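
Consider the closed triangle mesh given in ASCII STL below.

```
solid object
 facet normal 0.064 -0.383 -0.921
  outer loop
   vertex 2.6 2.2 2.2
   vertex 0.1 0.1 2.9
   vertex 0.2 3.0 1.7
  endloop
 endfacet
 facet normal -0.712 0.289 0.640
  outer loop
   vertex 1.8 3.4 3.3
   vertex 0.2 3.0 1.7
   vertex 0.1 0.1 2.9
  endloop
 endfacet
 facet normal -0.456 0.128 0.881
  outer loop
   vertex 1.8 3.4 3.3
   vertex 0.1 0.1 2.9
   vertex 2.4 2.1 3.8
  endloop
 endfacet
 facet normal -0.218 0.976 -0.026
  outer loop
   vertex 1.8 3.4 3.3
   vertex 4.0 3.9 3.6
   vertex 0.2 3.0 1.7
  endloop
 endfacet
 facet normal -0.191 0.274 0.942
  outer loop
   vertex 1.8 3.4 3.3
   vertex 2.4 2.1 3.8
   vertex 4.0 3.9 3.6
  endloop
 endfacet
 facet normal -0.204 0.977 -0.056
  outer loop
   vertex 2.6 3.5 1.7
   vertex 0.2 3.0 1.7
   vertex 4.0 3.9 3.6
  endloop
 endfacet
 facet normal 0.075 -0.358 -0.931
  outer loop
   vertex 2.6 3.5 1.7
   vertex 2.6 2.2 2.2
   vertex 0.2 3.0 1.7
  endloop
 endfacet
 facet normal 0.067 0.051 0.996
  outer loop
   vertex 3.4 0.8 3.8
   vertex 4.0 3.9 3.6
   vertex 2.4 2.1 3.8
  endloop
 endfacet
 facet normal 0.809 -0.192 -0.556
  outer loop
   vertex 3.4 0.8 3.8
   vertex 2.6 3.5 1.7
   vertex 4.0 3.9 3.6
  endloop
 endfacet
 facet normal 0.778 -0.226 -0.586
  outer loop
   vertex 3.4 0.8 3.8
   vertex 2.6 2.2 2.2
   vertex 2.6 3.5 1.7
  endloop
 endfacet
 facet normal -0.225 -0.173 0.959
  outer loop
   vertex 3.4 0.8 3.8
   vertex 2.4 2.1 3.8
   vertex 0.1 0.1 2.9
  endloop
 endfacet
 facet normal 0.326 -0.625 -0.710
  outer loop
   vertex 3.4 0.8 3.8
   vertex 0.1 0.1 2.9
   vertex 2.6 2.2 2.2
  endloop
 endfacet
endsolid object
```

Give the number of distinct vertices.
8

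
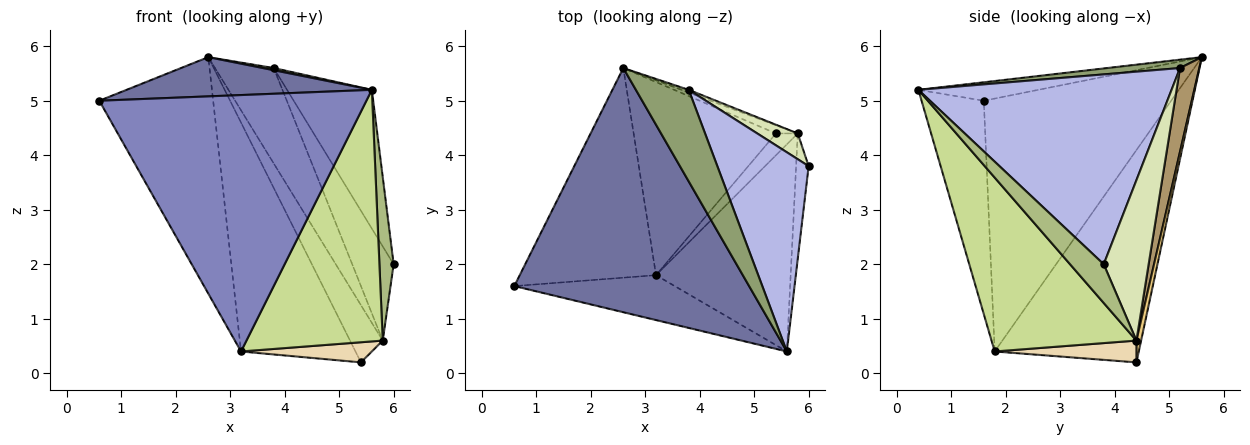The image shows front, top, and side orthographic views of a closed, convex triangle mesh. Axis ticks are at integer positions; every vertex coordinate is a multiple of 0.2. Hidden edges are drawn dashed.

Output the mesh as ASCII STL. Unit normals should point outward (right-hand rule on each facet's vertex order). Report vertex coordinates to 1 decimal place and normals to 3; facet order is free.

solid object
 facet normal -0.077 -0.158 0.984
  outer loop
   vertex 2.6 5.6 5.8
   vertex 0.6 1.6 5.0
   vertex 5.6 0.4 5.2
  endloop
 endfacet
 facet normal -0.224 -0.960 -0.168
  outer loop
   vertex 3.2 1.8 0.4
   vertex 5.6 0.4 5.2
   vertex 0.6 1.6 5.0
  endloop
 endfacet
 facet normal -0.776 0.472 -0.418
  outer loop
   vertex 3.2 1.8 0.4
   vertex 0.6 1.6 5.0
   vertex 2.6 5.6 5.8
  endloop
 endfacet
 facet normal 0.863 0.289 0.415
  outer loop
   vertex 3.8 5.2 5.6
   vertex 5.6 0.4 5.2
   vertex 6.0 3.8 2.0
  endloop
 endfacet
 facet normal 0.157 -0.024 0.987
  outer loop
   vertex 3.8 5.2 5.6
   vertex 2.6 5.6 5.8
   vertex 5.6 0.4 5.2
  endloop
 endfacet
 facet normal 0.883 -0.373 -0.286
  outer loop
   vertex 5.8 4.4 0.6
   vertex 6.0 3.8 2.0
   vertex 5.6 0.4 5.2
  endloop
 endfacet
 facet normal 0.634 -0.597 -0.491
  outer loop
   vertex 5.8 4.4 0.6
   vertex 5.6 0.4 5.2
   vertex 3.2 1.8 0.4
  endloop
 endfacet
 facet normal 0.723 0.667 0.182
  outer loop
   vertex 5.8 4.4 0.6
   vertex 3.8 5.2 5.6
   vertex 6.0 3.8 2.0
  endloop
 endfacet
 facet normal 0.312 0.950 -0.027
  outer loop
   vertex 5.8 4.4 0.6
   vertex 2.6 5.6 5.8
   vertex 3.8 5.2 5.6
  endloop
 endfacet
 facet normal -0.693 0.551 -0.465
  outer loop
   vertex 5.4 4.4 0.2
   vertex 3.2 1.8 0.4
   vertex 2.6 5.6 5.8
  endloop
 endfacet
 facet normal 0.140 0.980 -0.140
  outer loop
   vertex 5.4 4.4 0.2
   vertex 2.6 5.6 5.8
   vertex 5.8 4.4 0.6
  endloop
 endfacet
 facet normal 0.592 -0.547 -0.592
  outer loop
   vertex 5.4 4.4 0.2
   vertex 5.8 4.4 0.6
   vertex 3.2 1.8 0.4
  endloop
 endfacet
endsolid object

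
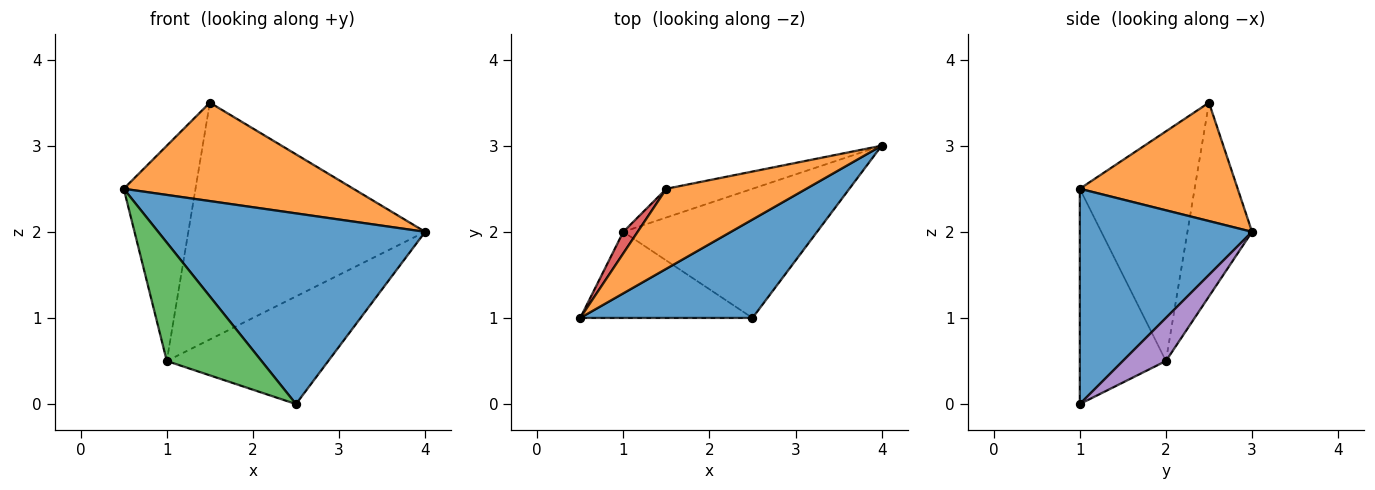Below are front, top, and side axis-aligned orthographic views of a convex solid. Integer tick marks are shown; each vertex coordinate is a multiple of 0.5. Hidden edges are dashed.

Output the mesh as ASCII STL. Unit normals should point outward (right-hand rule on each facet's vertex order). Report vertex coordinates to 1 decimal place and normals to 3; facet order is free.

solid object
 facet normal 0.497 -0.771 0.398
  outer loop
   vertex 2.5 1.0 0.0
   vertex 4.0 3.0 2.0
   vertex 0.5 1.0 2.5
  endloop
 endfacet
 facet normal 0.471 -0.685 0.556
  outer loop
   vertex 1.5 2.5 3.5
   vertex 0.5 1.0 2.5
   vertex 4.0 3.0 2.0
  endloop
 endfacet
 facet normal -0.592 -0.652 -0.474
  outer loop
   vertex 1.0 2.0 0.5
   vertex 2.5 1.0 0.0
   vertex 0.5 1.0 2.5
  endloop
 endfacet
 facet normal -0.847 0.529 0.053
  outer loop
   vertex 1.0 2.0 0.5
   vertex 0.5 1.0 2.5
   vertex 1.5 2.5 3.5
  endloop
 endfacet
 facet normal 0.168 0.631 -0.757
  outer loop
   vertex 1.0 2.0 0.5
   vertex 4.0 3.0 2.0
   vertex 2.5 1.0 0.0
  endloop
 endfacet
 facet normal -0.261 0.958 -0.116
  outer loop
   vertex 1.0 2.0 0.5
   vertex 1.5 2.5 3.5
   vertex 4.0 3.0 2.0
  endloop
 endfacet
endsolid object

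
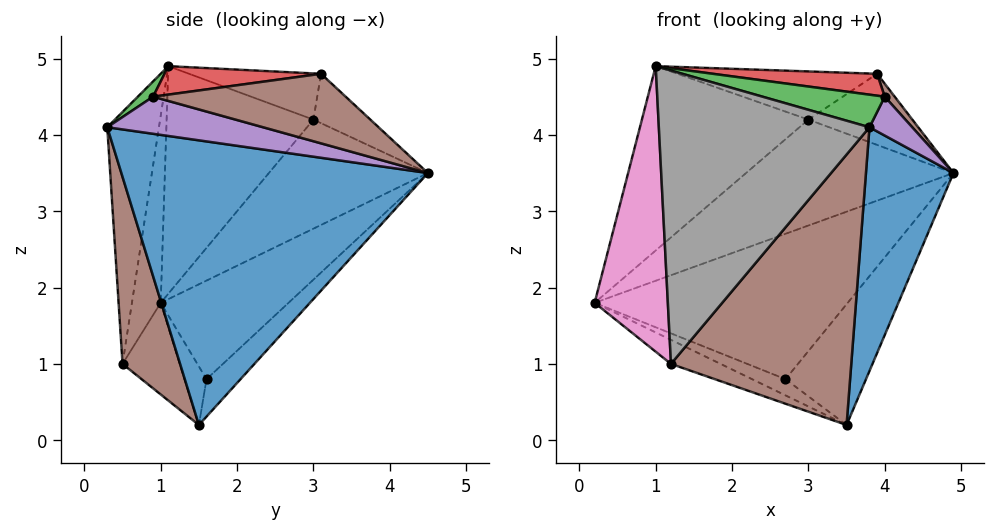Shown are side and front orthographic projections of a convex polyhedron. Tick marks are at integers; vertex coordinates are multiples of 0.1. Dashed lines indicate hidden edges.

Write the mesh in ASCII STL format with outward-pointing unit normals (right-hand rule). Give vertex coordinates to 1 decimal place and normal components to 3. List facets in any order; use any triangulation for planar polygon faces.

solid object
 facet normal 0.950 -0.271 -0.156
  outer loop
   vertex 3.5 1.5 0.2
   vertex 4.9 4.5 3.5
   vertex 3.8 0.3 4.1
  endloop
 endfacet
 facet normal -0.388 0.768 -0.509
  outer loop
   vertex 2.7 1.6 0.8
   vertex 0.2 1.0 1.8
   vertex 4.9 4.5 3.5
  endloop
 endfacet
 facet normal -0.414 0.630 -0.657
  outer loop
   vertex 2.7 1.6 0.8
   vertex 3.5 1.5 0.2
   vertex 0.2 1.0 1.8
  endloop
 endfacet
 facet normal -0.323 0.764 -0.558
  outer loop
   vertex 2.7 1.6 0.8
   vertex 4.9 4.5 3.5
   vertex 3.5 1.5 0.2
  endloop
 endfacet
 facet normal -0.449 0.389 -0.804
  outer loop
   vertex 1.2 0.5 1.0
   vertex 0.2 1.0 1.8
   vertex 3.5 1.5 0.2
  endloop
 endfacet
 facet normal 0.290 -0.908 -0.302
  outer loop
   vertex 1.2 0.5 1.0
   vertex 3.5 1.5 0.2
   vertex 3.8 0.3 4.1
  endloop
 endfacet
 facet normal -0.363 -0.924 0.123
  outer loop
   vertex 1.2 0.5 1.0
   vertex 1.0 1.1 4.9
   vertex 0.2 1.0 1.8
  endloop
 endfacet
 facet normal -0.236 -0.962 0.136
  outer loop
   vertex 1.2 0.5 1.0
   vertex 3.8 0.3 4.1
   vertex 1.0 1.1 4.9
  endloop
 endfacet
 facet normal -0.417 0.760 0.498
  outer loop
   vertex 3.0 3.0 4.2
   vertex 3.9 3.1 4.8
   vertex 4.9 4.5 3.5
  endloop
 endfacet
 facet normal -0.454 0.687 0.567
  outer loop
   vertex 3.0 3.0 4.2
   vertex 1.0 1.1 4.9
   vertex 3.9 3.1 4.8
  endloop
 endfacet
 facet normal -0.608 0.793 0.049
  outer loop
   vertex 3.0 3.0 4.2
   vertex 4.9 4.5 3.5
   vertex 0.2 1.0 1.8
  endloop
 endfacet
 facet normal -0.654 0.742 0.145
  outer loop
   vertex 3.0 3.0 4.2
   vertex 0.2 1.0 1.8
   vertex 1.0 1.1 4.9
  endloop
 endfacet
 facet normal 0.071 -0.570 0.819
  outer loop
   vertex 4.0 0.9 4.5
   vertex 1.0 1.1 4.9
   vertex 3.8 0.3 4.1
  endloop
 endfacet
 facet normal 0.123 -0.129 0.984
  outer loop
   vertex 4.0 0.9 4.5
   vertex 3.9 3.1 4.8
   vertex 1.0 1.1 4.9
  endloop
 endfacet
 facet normal 0.961 -0.264 -0.085
  outer loop
   vertex 4.0 0.9 4.5
   vertex 3.8 0.3 4.1
   vertex 4.9 4.5 3.5
  endloop
 endfacet
 facet normal 0.813 -0.042 0.580
  outer loop
   vertex 4.0 0.9 4.5
   vertex 4.9 4.5 3.5
   vertex 3.9 3.1 4.8
  endloop
 endfacet
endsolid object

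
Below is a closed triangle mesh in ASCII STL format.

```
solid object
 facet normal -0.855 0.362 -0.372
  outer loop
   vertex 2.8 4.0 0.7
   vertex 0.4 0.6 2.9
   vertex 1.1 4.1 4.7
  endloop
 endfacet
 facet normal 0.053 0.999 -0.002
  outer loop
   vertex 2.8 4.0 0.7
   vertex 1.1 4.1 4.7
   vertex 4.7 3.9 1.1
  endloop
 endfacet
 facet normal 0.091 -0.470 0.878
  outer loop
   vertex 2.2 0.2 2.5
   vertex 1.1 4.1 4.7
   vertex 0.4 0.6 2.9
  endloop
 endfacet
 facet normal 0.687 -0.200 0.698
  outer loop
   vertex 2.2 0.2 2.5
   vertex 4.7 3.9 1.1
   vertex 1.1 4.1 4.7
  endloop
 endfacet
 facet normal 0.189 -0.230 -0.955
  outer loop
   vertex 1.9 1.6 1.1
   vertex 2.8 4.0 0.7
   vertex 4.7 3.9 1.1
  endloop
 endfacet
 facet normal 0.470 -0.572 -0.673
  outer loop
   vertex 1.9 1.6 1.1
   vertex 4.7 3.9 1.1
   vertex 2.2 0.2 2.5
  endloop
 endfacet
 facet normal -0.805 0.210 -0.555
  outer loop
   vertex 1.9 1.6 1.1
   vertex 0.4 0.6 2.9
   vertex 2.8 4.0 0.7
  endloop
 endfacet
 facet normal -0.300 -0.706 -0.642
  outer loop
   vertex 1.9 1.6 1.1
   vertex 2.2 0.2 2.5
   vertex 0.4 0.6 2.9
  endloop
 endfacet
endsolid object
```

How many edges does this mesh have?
12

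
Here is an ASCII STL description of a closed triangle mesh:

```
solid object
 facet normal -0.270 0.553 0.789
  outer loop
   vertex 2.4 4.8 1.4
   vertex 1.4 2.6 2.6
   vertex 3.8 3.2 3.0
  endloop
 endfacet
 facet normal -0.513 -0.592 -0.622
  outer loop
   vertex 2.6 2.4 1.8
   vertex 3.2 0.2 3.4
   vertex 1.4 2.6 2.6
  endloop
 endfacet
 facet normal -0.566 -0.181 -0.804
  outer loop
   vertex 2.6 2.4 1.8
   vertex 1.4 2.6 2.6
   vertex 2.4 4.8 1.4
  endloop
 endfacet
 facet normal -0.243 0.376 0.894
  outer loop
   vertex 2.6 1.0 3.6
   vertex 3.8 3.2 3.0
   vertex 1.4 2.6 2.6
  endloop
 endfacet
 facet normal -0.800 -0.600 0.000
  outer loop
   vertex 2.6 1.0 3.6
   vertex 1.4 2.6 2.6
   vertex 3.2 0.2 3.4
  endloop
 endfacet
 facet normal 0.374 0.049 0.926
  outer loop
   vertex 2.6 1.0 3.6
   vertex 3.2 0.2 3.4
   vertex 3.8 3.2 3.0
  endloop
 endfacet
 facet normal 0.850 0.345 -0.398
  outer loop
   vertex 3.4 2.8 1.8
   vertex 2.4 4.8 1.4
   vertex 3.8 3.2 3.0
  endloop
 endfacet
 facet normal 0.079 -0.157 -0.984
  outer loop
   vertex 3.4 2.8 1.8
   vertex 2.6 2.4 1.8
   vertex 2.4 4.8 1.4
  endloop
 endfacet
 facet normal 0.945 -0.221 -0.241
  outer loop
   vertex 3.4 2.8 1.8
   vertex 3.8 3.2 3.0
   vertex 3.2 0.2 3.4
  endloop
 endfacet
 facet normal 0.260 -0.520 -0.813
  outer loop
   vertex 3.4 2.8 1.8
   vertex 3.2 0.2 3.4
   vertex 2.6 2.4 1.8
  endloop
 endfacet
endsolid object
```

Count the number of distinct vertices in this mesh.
7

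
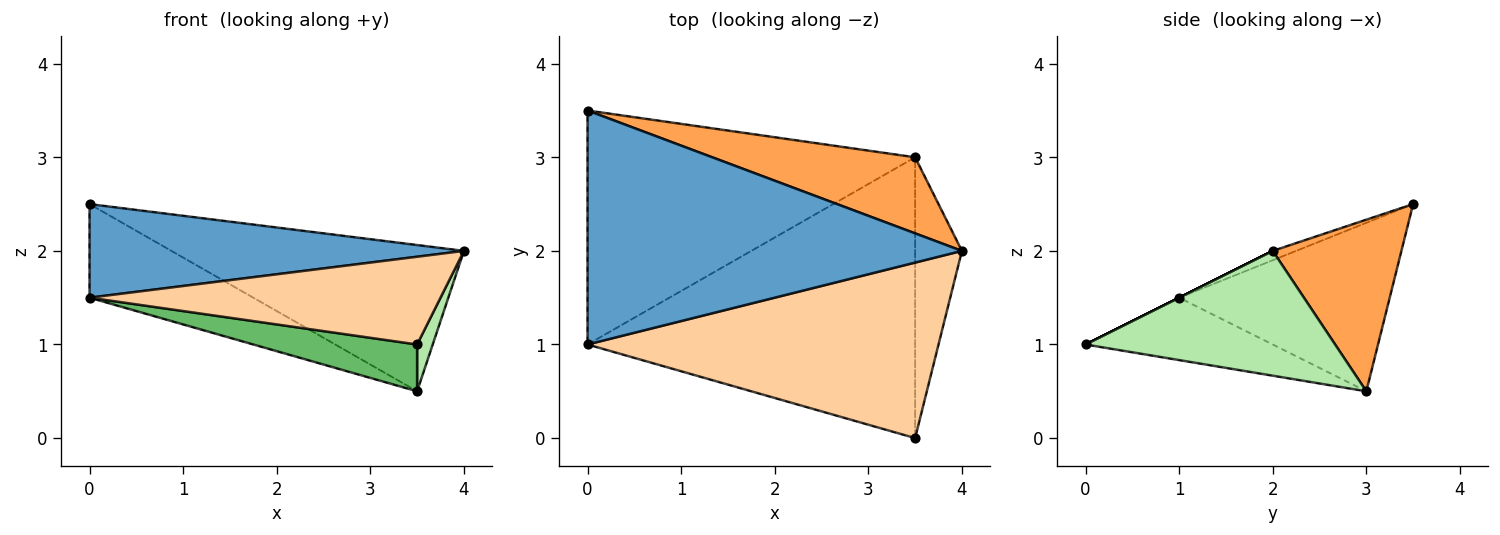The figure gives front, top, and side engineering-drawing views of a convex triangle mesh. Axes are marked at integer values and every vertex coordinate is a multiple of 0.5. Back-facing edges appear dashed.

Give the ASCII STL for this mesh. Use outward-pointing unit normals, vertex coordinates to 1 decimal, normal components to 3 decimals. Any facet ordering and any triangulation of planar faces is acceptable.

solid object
 facet normal -0.023 -0.371 0.928
  outer loop
   vertex 0.0 3.5 2.5
   vertex 0.0 1.0 1.5
   vertex 4.0 2.0 2.0
  endloop
 endfacet
 facet normal -0.431 0.335 -0.838
  outer loop
   vertex 3.5 3.0 0.5
   vertex 0.0 1.0 1.5
   vertex 0.0 3.5 2.5
  endloop
 endfacet
 facet normal 0.364 0.826 0.430
  outer loop
   vertex 3.5 3.0 0.5
   vertex 0.0 3.5 2.5
   vertex 4.0 2.0 2.0
  endloop
 endfacet
 facet normal 0.000 -0.447 0.894
  outer loop
   vertex 3.5 0.0 1.0
   vertex 4.0 2.0 2.0
   vertex 0.0 1.0 1.5
  endloop
 endfacet
 facet normal -0.185 -0.162 -0.969
  outer loop
   vertex 3.5 0.0 1.0
   vertex 0.0 1.0 1.5
   vertex 3.5 3.0 0.5
  endloop
 endfacet
 facet normal 0.935 -0.058 -0.351
  outer loop
   vertex 3.5 0.0 1.0
   vertex 3.5 3.0 0.5
   vertex 4.0 2.0 2.0
  endloop
 endfacet
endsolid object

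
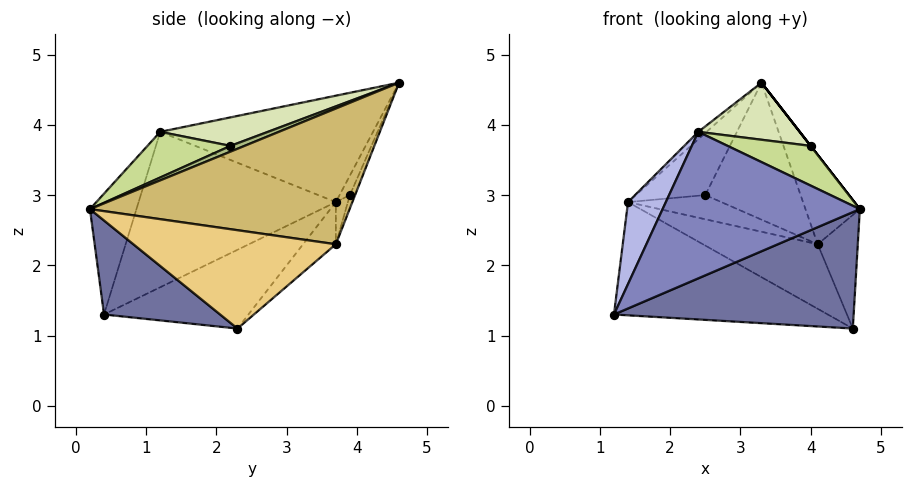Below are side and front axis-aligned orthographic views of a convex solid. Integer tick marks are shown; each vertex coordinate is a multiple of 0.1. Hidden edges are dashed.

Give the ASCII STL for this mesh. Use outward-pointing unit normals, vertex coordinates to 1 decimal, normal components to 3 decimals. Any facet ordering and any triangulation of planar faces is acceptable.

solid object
 facet normal 0.288 -0.594 -0.751
  outer loop
   vertex 4.6 2.3 1.1
   vertex 4.7 0.2 2.8
   vertex 1.2 0.4 1.3
  endloop
 endfacet
 facet normal -0.213 -0.902 0.376
  outer loop
   vertex 2.4 1.2 3.9
   vertex 1.2 0.4 1.3
   vertex 4.7 0.2 2.8
  endloop
 endfacet
 facet normal -0.291 0.432 -0.854
  outer loop
   vertex 1.4 3.7 2.9
   vertex 4.6 2.3 1.1
   vertex 1.2 0.4 1.3
  endloop
 endfacet
 facet normal -0.874 -0.168 0.455
  outer loop
   vertex 1.4 3.7 2.9
   vertex 1.2 0.4 1.3
   vertex 2.4 1.2 3.9
  endloop
 endfacet
 facet normal -0.673 0.026 0.739
  outer loop
   vertex 1.4 3.7 2.9
   vertex 2.4 1.2 3.9
   vertex 3.3 4.6 4.6
  endloop
 endfacet
 facet normal 0.789 0.000 0.614
  outer loop
   vertex 4.0 2.2 3.7
   vertex 4.7 0.2 2.8
   vertex 3.3 4.6 4.6
  endloop
 endfacet
 facet normal 0.302 -0.302 0.905
  outer loop
   vertex 4.0 2.2 3.7
   vertex 2.4 1.2 3.9
   vertex 4.7 0.2 2.8
  endloop
 endfacet
 facet normal 0.280 -0.264 0.923
  outer loop
   vertex 4.0 2.2 3.7
   vertex 3.3 4.6 4.6
   vertex 2.4 1.2 3.9
  endloop
 endfacet
 facet normal -0.173 0.605 -0.777
  outer loop
   vertex 4.1 3.7 2.3
   vertex 4.6 2.3 1.1
   vertex 1.4 3.7 2.9
  endloop
 endfacet
 facet normal 0.947 0.198 0.252
  outer loop
   vertex 4.1 3.7 2.3
   vertex 3.3 4.6 4.6
   vertex 4.7 0.2 2.8
  endloop
 endfacet
 facet normal 0.965 0.191 0.179
  outer loop
   vertex 4.1 3.7 2.3
   vertex 4.7 0.2 2.8
   vertex 4.6 2.3 1.1
  endloop
 endfacet
 facet normal -0.139 0.931 -0.338
  outer loop
   vertex 2.5 3.9 3.0
   vertex 1.4 3.7 2.9
   vertex 3.3 4.6 4.6
  endloop
 endfacet
 facet normal -0.050 0.924 -0.379
  outer loop
   vertex 2.5 3.9 3.0
   vertex 3.3 4.6 4.6
   vertex 4.1 3.7 2.3
  endloop
 endfacet
 facet normal -0.111 0.859 -0.499
  outer loop
   vertex 2.5 3.9 3.0
   vertex 4.1 3.7 2.3
   vertex 1.4 3.7 2.9
  endloop
 endfacet
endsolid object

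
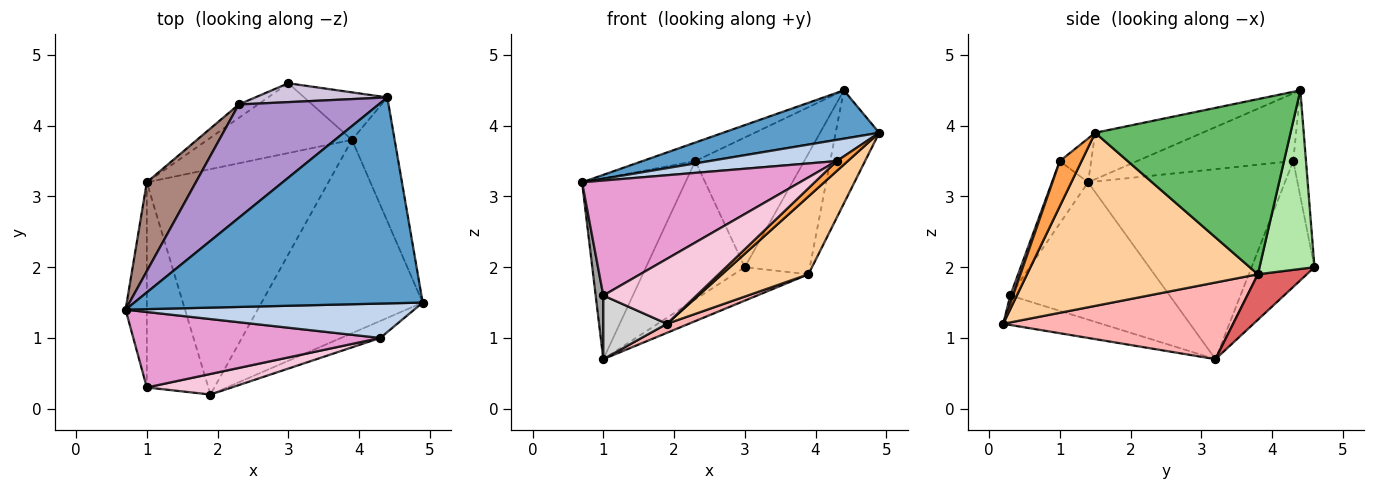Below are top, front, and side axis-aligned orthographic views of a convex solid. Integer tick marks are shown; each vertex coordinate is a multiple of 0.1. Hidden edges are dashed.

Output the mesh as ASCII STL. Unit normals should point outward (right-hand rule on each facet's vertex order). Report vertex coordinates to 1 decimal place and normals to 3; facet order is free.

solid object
 facet normal -0.155 -0.226 0.962
  outer loop
   vertex 4.4 4.4 4.5
   vertex 0.7 1.4 3.2
   vertex 4.9 1.5 3.9
  endloop
 endfacet
 facet normal -0.128 -0.521 0.844
  outer loop
   vertex 4.3 1.0 3.5
   vertex 4.9 1.5 3.9
   vertex 0.7 1.4 3.2
  endloop
 endfacet
 facet normal 0.706 -0.357 -0.612
  outer loop
   vertex 4.3 1.0 3.5
   vertex 1.9 0.2 1.2
   vertex 4.9 1.5 3.9
  endloop
 endfacet
 facet normal 0.706 -0.264 -0.657
  outer loop
   vertex 3.9 3.8 1.9
   vertex 4.9 1.5 3.9
   vertex 1.9 0.2 1.2
  endloop
 endfacet
 facet normal 0.950 0.212 -0.231
  outer loop
   vertex 3.9 3.8 1.9
   vertex 4.4 4.4 4.5
   vertex 4.9 1.5 3.9
  endloop
 endfacet
 facet normal 0.618 0.731 -0.288
  outer loop
   vertex 3.9 3.8 1.9
   vertex 3.0 4.6 2.0
   vertex 4.4 4.4 4.5
  endloop
 endfacet
 facet normal 0.273 0.416 -0.868
  outer loop
   vertex 3.9 3.8 1.9
   vertex 1.0 3.2 0.7
   vertex 3.0 4.6 2.0
  endloop
 endfacet
 facet normal 0.389 -0.037 -0.921
  outer loop
   vertex 3.9 3.8 1.9
   vertex 1.9 0.2 1.2
   vertex 1.0 3.2 0.7
  endloop
 endfacet
 facet normal -0.431 0.146 0.891
  outer loop
   vertex 2.3 4.3 3.5
   vertex 0.7 1.4 3.2
   vertex 4.4 4.4 4.5
  endloop
 endfacet
 facet normal -0.115 0.983 0.143
  outer loop
   vertex 2.3 4.3 3.5
   vertex 4.4 4.4 4.5
   vertex 3.0 4.6 2.0
  endloop
 endfacet
 facet normal -0.863 0.453 0.223
  outer loop
   vertex 2.3 4.3 3.5
   vertex 1.0 3.2 0.7
   vertex 0.7 1.4 3.2
  endloop
 endfacet
 facet normal -0.535 0.841 -0.082
  outer loop
   vertex 2.3 4.3 3.5
   vertex 3.0 4.6 2.0
   vertex 1.0 3.2 0.7
  endloop
 endfacet
 facet normal -0.137 -0.828 0.544
  outer loop
   vertex 1.0 0.3 1.6
   vertex 4.3 1.0 3.5
   vertex 0.7 1.4 3.2
  endloop
 endfacet
 facet normal 0.028 -0.953 0.302
  outer loop
   vertex 1.0 0.3 1.6
   vertex 1.9 0.2 1.2
   vertex 4.3 1.0 3.5
  endloop
 endfacet
 facet normal -0.987 -0.047 -0.153
  outer loop
   vertex 1.0 0.3 1.6
   vertex 0.7 1.4 3.2
   vertex 1.0 3.2 0.7
  endloop
 endfacet
 facet normal -0.416 -0.270 -0.869
  outer loop
   vertex 1.0 0.3 1.6
   vertex 1.0 3.2 0.7
   vertex 1.9 0.2 1.2
  endloop
 endfacet
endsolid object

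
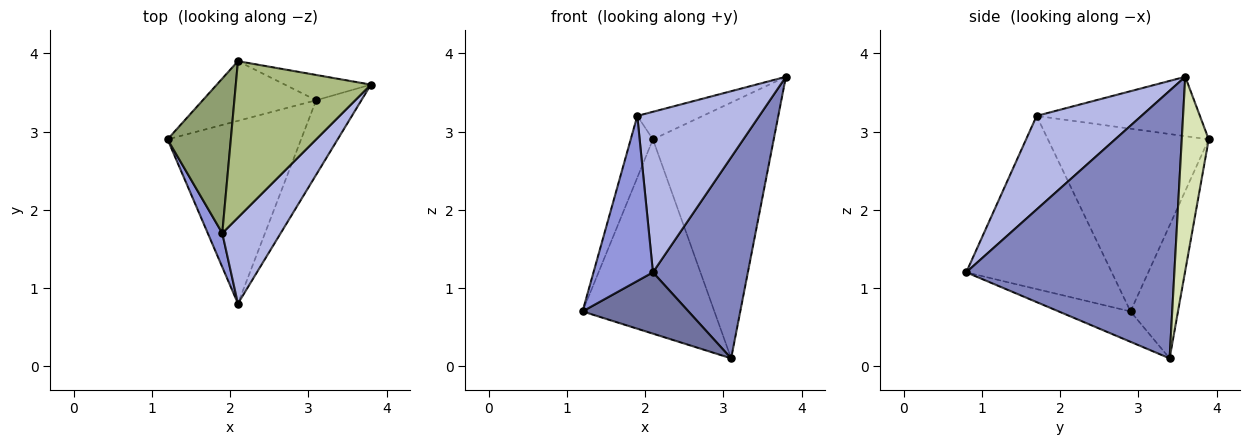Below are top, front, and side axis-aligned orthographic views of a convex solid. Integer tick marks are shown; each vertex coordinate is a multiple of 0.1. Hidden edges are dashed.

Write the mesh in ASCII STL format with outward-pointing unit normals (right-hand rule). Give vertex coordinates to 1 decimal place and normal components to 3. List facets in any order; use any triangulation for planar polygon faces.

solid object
 facet normal -0.211 -0.311 -0.927
  outer loop
   vertex 3.1 3.4 0.1
   vertex 2.1 0.8 1.2
   vertex 1.2 2.9 0.7
  endloop
 endfacet
 facet normal 0.899 -0.410 -0.152
  outer loop
   vertex 3.1 3.4 0.1
   vertex 3.8 3.6 3.7
   vertex 2.1 0.8 1.2
  endloop
 endfacet
 facet normal -0.923 -0.377 0.077
  outer loop
   vertex 1.9 1.7 3.2
   vertex 1.2 2.9 0.7
   vertex 2.1 0.8 1.2
  endloop
 endfacet
 facet normal 0.604 -0.703 0.377
  outer loop
   vertex 1.9 1.7 3.2
   vertex 2.1 0.8 1.2
   vertex 3.8 3.6 3.7
  endloop
 endfacet
 facet normal -0.937 0.129 0.324
  outer loop
   vertex 2.1 3.9 2.9
   vertex 1.2 2.9 0.7
   vertex 1.9 1.7 3.2
  endloop
 endfacet
 facet normal -0.397 0.159 0.904
  outer loop
   vertex 2.1 3.9 2.9
   vertex 1.9 1.7 3.2
   vertex 3.8 3.6 3.7
  endloop
 endfacet
 facet normal -0.326 0.904 -0.278
  outer loop
   vertex 2.1 3.9 2.9
   vertex 3.1 3.4 0.1
   vertex 1.2 2.9 0.7
  endloop
 endfacet
 facet normal 0.217 0.972 -0.096
  outer loop
   vertex 2.1 3.9 2.9
   vertex 3.8 3.6 3.7
   vertex 3.1 3.4 0.1
  endloop
 endfacet
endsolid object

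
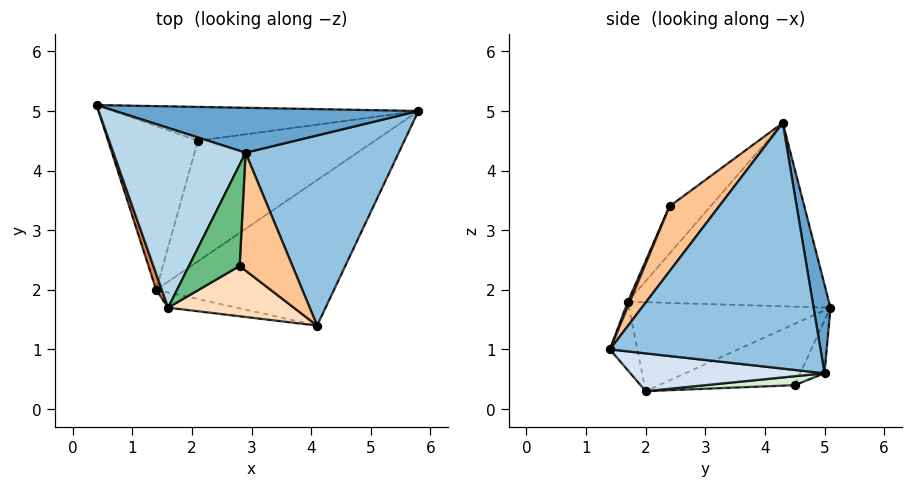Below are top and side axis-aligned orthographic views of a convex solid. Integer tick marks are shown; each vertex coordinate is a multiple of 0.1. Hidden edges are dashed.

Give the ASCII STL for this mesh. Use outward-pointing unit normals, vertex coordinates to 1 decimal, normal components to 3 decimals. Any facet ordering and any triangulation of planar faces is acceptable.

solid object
 facet normal 0.060 0.977 0.204
  outer loop
   vertex 2.9 4.3 4.8
   vertex 5.8 5.0 0.6
   vertex 0.4 5.1 1.7
  endloop
 endfacet
 facet normal 0.803 -0.324 0.501
  outer loop
   vertex 2.9 4.3 4.8
   vertex 4.1 1.4 1.0
   vertex 5.8 5.0 0.6
  endloop
 endfacet
 facet normal -0.783 -0.260 0.565
  outer loop
   vertex 1.6 1.7 1.8
   vertex 2.9 4.3 4.8
   vertex 0.4 5.1 1.7
  endloop
 endfacet
 facet normal 0.203 -0.202 -0.958
  outer loop
   vertex 1.4 2.0 0.3
   vertex 5.8 5.0 0.6
   vertex 4.1 1.4 1.0
  endloop
 endfacet
 facet normal -0.942 -0.331 0.059
  outer loop
   vertex 1.4 2.0 0.3
   vertex 1.6 1.7 1.8
   vertex 0.4 5.1 1.7
  endloop
 endfacet
 facet normal -0.171 -0.970 -0.171
  outer loop
   vertex 1.4 2.0 0.3
   vertex 4.1 1.4 1.0
   vertex 1.6 1.7 1.8
  endloop
 endfacet
 facet normal 0.692 -0.451 0.563
  outer loop
   vertex 2.8 2.4 3.4
   vertex 4.1 1.4 1.0
   vertex 2.9 4.3 4.8
  endloop
 endfacet
 facet normal 0.015 -0.920 0.391
  outer loop
   vertex 2.8 2.4 3.4
   vertex 1.6 1.7 1.8
   vertex 4.1 1.4 1.0
  endloop
 endfacet
 facet normal -0.609 -0.449 0.653
  outer loop
   vertex 2.8 2.4 3.4
   vertex 2.9 4.3 4.8
   vertex 1.6 1.7 1.8
  endloop
 endfacet
 facet normal -0.088 0.856 -0.510
  outer loop
   vertex 2.1 4.5 0.4
   vertex 0.4 5.1 1.7
   vertex 5.8 5.0 0.6
  endloop
 endfacet
 facet normal -0.554 0.188 -0.811
  outer loop
   vertex 2.1 4.5 0.4
   vertex 1.4 2.0 0.3
   vertex 0.4 5.1 1.7
  endloop
 endfacet
 facet normal 0.050 0.026 -0.998
  outer loop
   vertex 2.1 4.5 0.4
   vertex 5.8 5.0 0.6
   vertex 1.4 2.0 0.3
  endloop
 endfacet
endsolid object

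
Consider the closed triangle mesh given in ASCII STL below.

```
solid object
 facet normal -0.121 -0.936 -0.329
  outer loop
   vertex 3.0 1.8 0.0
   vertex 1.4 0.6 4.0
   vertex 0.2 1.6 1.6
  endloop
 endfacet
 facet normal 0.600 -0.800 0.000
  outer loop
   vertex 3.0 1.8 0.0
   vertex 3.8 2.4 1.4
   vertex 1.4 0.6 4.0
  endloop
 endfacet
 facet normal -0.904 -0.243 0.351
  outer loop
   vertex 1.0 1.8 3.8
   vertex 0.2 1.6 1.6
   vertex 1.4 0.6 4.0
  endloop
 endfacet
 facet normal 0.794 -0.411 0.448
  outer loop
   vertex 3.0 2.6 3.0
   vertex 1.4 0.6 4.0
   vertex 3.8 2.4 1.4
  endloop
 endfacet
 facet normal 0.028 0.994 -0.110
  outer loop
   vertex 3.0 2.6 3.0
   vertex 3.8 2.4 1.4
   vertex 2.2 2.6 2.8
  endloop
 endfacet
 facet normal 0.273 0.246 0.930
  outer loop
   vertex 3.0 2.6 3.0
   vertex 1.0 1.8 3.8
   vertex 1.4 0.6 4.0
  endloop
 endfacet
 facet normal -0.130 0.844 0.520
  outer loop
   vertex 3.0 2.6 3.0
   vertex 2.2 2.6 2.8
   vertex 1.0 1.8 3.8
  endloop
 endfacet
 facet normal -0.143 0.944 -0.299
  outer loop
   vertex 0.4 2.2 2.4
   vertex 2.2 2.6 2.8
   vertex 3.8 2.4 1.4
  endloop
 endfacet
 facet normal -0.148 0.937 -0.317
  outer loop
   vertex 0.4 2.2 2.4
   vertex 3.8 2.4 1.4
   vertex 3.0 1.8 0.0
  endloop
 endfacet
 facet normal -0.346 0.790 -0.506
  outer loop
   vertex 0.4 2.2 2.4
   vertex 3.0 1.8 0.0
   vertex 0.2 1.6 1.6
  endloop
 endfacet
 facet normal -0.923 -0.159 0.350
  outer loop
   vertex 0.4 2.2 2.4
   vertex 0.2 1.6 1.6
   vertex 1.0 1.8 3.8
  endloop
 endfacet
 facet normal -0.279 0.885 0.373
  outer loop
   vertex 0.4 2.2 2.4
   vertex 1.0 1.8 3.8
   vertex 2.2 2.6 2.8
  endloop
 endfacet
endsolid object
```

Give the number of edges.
18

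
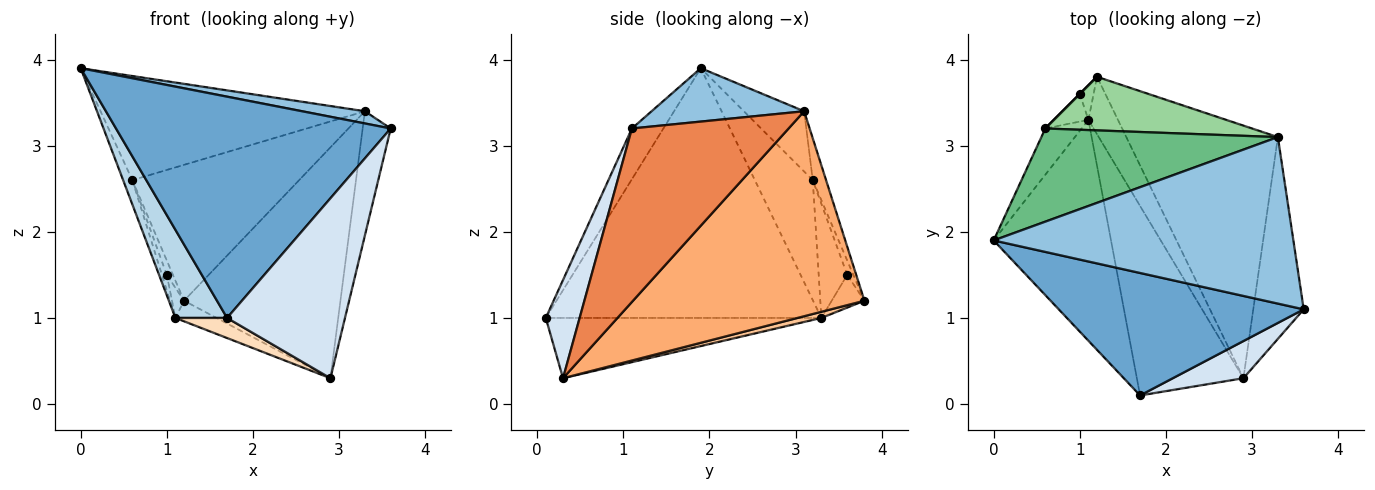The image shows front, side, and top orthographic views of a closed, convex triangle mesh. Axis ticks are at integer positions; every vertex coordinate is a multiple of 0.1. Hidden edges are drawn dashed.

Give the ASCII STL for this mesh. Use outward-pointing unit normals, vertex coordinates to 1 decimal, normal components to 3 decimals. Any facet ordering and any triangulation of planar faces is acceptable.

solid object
 facet normal -0.100 -0.871 0.482
  outer loop
   vertex 1.7 0.1 1.0
   vertex 3.6 1.1 3.2
   vertex 0.0 1.9 3.9
  endloop
 endfacet
 facet normal 0.175 -0.072 0.982
  outer loop
   vertex 3.3 3.1 3.4
   vertex 0.0 1.9 3.9
   vertex 3.6 1.1 3.2
  endloop
 endfacet
 facet normal -0.892 -0.167 -0.419
  outer loop
   vertex 1.1 3.3 1.0
   vertex 1.7 0.1 1.0
   vertex 0.0 1.9 3.9
  endloop
 endfacet
 facet normal 0.271 -0.943 0.195
  outer loop
   vertex 2.9 0.3 0.3
   vertex 3.6 1.1 3.2
   vertex 1.7 0.1 1.0
  endloop
 endfacet
 facet normal 0.946 0.169 -0.275
  outer loop
   vertex 2.9 0.3 0.3
   vertex 3.3 3.1 3.4
   vertex 3.6 1.1 3.2
  endloop
 endfacet
 facet normal 0.706 0.477 -0.522
  outer loop
   vertex 2.9 0.3 0.3
   vertex 1.2 3.8 1.2
   vertex 3.3 3.1 3.4
  endloop
 endfacet
 facet normal 0.192 0.331 -0.924
  outer loop
   vertex 2.9 0.3 0.3
   vertex 1.1 3.3 1.0
   vertex 1.2 3.8 1.2
  endloop
 endfacet
 facet normal -0.490 -0.092 -0.867
  outer loop
   vertex 2.9 0.3 0.3
   vertex 1.7 0.1 1.0
   vertex 1.1 3.3 1.0
  endloop
 endfacet
 facet normal -0.168 0.735 0.657
  outer loop
   vertex 0.6 3.2 2.6
   vertex 0.0 1.9 3.9
   vertex 3.3 3.1 3.4
  endloop
 endfacet
 facet normal -0.074 0.928 0.366
  outer loop
   vertex 0.6 3.2 2.6
   vertex 3.3 3.1 3.4
   vertex 1.2 3.8 1.2
  endloop
 endfacet
 facet normal -0.946 0.150 -0.286
  outer loop
   vertex 0.6 3.2 2.6
   vertex 1.1 3.3 1.0
   vertex 0.0 1.9 3.9
  endloop
 endfacet
 facet normal -0.873 0.322 -0.367
  outer loop
   vertex 1.0 3.6 1.5
   vertex 1.2 3.8 1.2
   vertex 1.1 3.3 1.0
  endloop
 endfacet
 facet normal -0.707 0.707 0.000
  outer loop
   vertex 1.0 3.6 1.5
   vertex 0.6 3.2 2.6
   vertex 1.2 3.8 1.2
  endloop
 endfacet
 facet normal -0.945 0.160 -0.285
  outer loop
   vertex 1.0 3.6 1.5
   vertex 1.1 3.3 1.0
   vertex 0.6 3.2 2.6
  endloop
 endfacet
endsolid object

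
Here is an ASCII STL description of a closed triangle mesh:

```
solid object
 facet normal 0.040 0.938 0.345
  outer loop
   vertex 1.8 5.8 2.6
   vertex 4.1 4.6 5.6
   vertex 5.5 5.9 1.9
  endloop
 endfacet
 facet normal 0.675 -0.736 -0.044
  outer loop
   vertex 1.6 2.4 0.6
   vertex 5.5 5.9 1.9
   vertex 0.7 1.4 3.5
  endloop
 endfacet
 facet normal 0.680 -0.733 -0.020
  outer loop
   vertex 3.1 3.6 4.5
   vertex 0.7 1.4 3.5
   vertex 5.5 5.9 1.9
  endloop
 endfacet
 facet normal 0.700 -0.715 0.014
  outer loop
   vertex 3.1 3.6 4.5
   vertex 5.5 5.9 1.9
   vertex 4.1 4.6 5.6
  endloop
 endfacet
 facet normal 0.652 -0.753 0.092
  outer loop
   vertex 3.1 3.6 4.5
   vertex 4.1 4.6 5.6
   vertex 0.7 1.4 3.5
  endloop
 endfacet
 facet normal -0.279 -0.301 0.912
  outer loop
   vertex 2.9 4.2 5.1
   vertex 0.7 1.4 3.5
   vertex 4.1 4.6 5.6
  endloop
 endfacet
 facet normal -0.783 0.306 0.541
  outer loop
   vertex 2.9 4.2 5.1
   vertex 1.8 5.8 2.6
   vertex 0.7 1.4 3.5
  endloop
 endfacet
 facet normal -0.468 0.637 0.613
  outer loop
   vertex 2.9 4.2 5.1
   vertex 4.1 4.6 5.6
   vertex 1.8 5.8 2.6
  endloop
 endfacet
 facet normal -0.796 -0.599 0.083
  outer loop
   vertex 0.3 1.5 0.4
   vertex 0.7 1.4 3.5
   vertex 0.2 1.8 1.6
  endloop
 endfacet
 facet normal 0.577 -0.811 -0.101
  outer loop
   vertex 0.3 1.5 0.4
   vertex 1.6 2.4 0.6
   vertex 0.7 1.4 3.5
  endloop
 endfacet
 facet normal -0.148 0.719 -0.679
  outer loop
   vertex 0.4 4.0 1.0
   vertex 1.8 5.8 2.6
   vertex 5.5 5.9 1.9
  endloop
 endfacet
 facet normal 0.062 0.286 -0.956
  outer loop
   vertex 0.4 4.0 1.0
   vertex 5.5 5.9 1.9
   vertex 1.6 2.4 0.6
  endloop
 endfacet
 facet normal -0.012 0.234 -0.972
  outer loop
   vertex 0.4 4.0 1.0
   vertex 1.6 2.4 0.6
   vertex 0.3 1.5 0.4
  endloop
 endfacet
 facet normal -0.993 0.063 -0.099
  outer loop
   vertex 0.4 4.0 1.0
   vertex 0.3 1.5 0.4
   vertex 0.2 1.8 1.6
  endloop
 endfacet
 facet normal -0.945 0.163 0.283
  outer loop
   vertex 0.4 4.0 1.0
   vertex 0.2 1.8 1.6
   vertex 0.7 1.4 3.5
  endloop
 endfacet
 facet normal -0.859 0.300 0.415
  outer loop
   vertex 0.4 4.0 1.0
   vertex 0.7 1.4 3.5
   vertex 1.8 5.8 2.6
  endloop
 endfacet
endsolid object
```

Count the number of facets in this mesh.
16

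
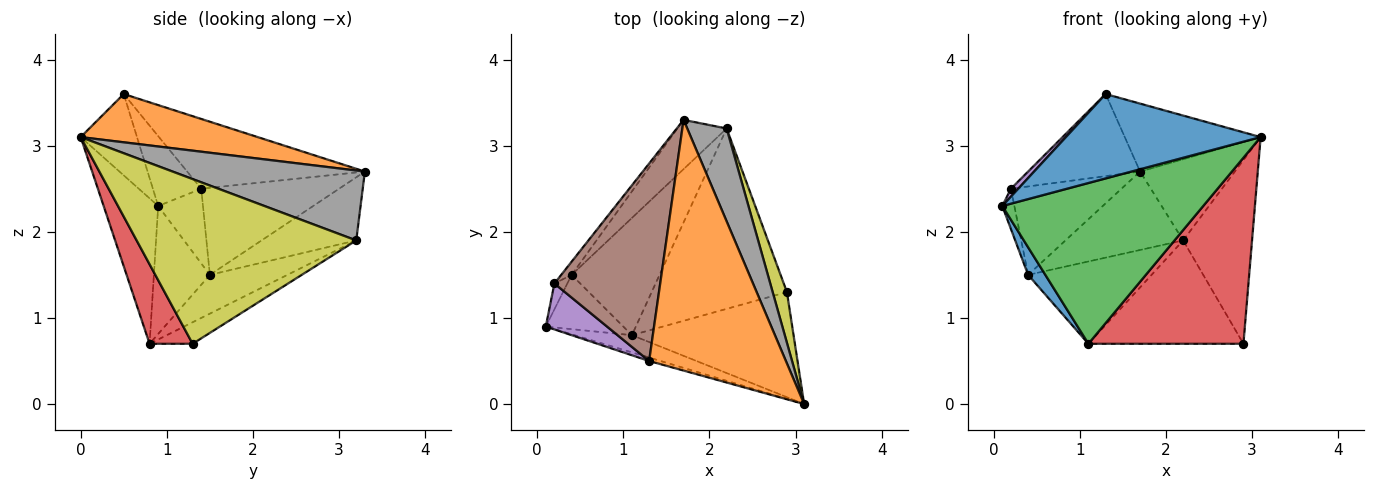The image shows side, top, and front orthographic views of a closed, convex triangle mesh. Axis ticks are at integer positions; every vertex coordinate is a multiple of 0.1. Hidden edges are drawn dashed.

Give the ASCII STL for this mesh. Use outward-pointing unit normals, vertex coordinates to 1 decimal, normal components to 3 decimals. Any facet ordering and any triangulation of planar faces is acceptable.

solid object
 facet normal -0.278 -0.960 -0.039
  outer loop
   vertex 1.3 0.5 3.6
   vertex 0.1 0.9 2.3
   vertex 3.1 0.0 3.1
  endloop
 endfacet
 facet normal 0.323 0.248 0.914
  outer loop
   vertex 1.3 0.5 3.6
   vertex 3.1 0.0 3.1
   vertex 1.7 3.3 2.7
  endloop
 endfacet
 facet normal -0.261 -0.960 -0.103
  outer loop
   vertex 1.1 0.8 0.7
   vertex 3.1 0.0 3.1
   vertex 0.1 0.9 2.3
  endloop
 endfacet
 facet normal 0.235 -0.846 -0.478
  outer loop
   vertex 1.1 0.8 0.7
   vertex 2.9 1.3 0.7
   vertex 3.1 0.0 3.1
  endloop
 endfacet
 facet normal -0.747 -0.113 0.655
  outer loop
   vertex 0.2 1.4 2.5
   vertex 0.1 0.9 2.3
   vertex 1.3 0.5 3.6
  endloop
 endfacet
 facet normal -0.520 0.328 0.789
  outer loop
   vertex 0.2 1.4 2.5
   vertex 1.3 0.5 3.6
   vertex 1.7 3.3 2.7
  endloop
 endfacet
 facet normal -0.137 0.492 -0.860
  outer loop
   vertex 2.2 3.2 1.9
   vertex 2.9 1.3 0.7
   vertex 1.1 0.8 0.7
  endloop
 endfacet
 facet normal 0.801 0.394 0.451
  outer loop
   vertex 2.2 3.2 1.9
   vertex 1.7 3.3 2.7
   vertex 3.1 0.0 3.1
  endloop
 endfacet
 facet normal 0.951 0.298 0.082
  outer loop
   vertex 2.2 3.2 1.9
   vertex 3.1 0.0 3.1
   vertex 2.9 1.3 0.7
  endloop
 endfacet
 facet normal -0.339 0.540 -0.770
  outer loop
   vertex 0.4 1.5 1.5
   vertex 2.2 3.2 1.9
   vertex 1.1 0.8 0.7
  endloop
 endfacet
 facet normal -0.827 -0.255 -0.501
  outer loop
   vertex 0.4 1.5 1.5
   vertex 1.1 0.8 0.7
   vertex 0.1 0.9 2.3
  endloop
 endfacet
 facet normal -0.952 0.256 -0.165
  outer loop
   vertex 0.4 1.5 1.5
   vertex 0.1 0.9 2.3
   vertex 0.2 1.4 2.5
  endloop
 endfacet
 facet normal -0.777 0.623 -0.093
  outer loop
   vertex 0.4 1.5 1.5
   vertex 0.2 1.4 2.5
   vertex 1.7 3.3 2.7
  endloop
 endfacet
 facet normal -0.563 0.700 -0.439
  outer loop
   vertex 0.4 1.5 1.5
   vertex 1.7 3.3 2.7
   vertex 2.2 3.2 1.9
  endloop
 endfacet
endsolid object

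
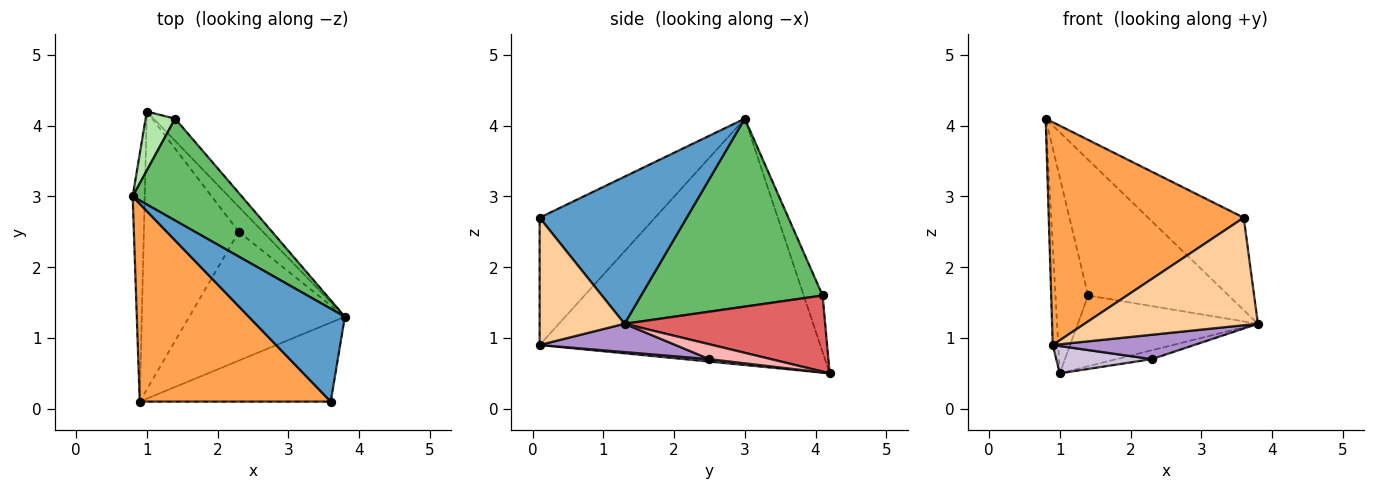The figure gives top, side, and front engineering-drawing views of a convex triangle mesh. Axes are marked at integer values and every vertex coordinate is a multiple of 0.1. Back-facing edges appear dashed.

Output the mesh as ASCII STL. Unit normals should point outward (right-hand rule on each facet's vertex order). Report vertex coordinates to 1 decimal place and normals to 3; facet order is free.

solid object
 facet normal 0.735 0.478 0.480
  outer loop
   vertex 3.6 0.1 2.7
   vertex 3.8 1.3 1.2
   vertex 0.8 3.0 4.1
  endloop
 endfacet
 facet normal -0.999 0.020 -0.049
  outer loop
   vertex 0.9 0.1 0.9
   vertex 0.8 3.0 4.1
   vertex 1.0 4.2 0.5
  endloop
 endfacet
 facet normal -0.405 -0.684 0.607
  outer loop
   vertex 0.9 0.1 0.9
   vertex 3.6 0.1 2.7
   vertex 0.8 3.0 4.1
  endloop
 endfacet
 facet normal 0.367 -0.750 -0.551
  outer loop
   vertex 0.9 0.1 0.9
   vertex 3.8 1.3 1.2
   vertex 3.6 0.1 2.7
  endloop
 endfacet
 facet normal 0.719 0.556 0.417
  outer loop
   vertex 1.4 4.1 1.6
   vertex 0.8 3.0 4.1
   vertex 3.8 1.3 1.2
  endloop
 endfacet
 facet normal -0.484 0.838 0.252
  outer loop
   vertex 1.4 4.1 1.6
   vertex 1.0 4.2 0.5
   vertex 0.8 3.0 4.1
  endloop
 endfacet
 facet normal 0.728 0.654 -0.205
  outer loop
   vertex 1.4 4.1 1.6
   vertex 3.8 1.3 1.2
   vertex 1.0 4.2 0.5
  endloop
 endfacet
 facet normal 0.502 0.288 -0.815
  outer loop
   vertex 2.3 2.5 0.7
   vertex 1.0 4.2 0.5
   vertex 3.8 1.3 1.2
  endloop
 endfacet
 facet normal 0.176 -0.183 -0.967
  outer loop
   vertex 2.3 2.5 0.7
   vertex 3.8 1.3 1.2
   vertex 0.9 0.1 0.9
  endloop
 endfacet
 facet normal 0.025 -0.098 -0.995
  outer loop
   vertex 2.3 2.5 0.7
   vertex 0.9 0.1 0.9
   vertex 1.0 4.2 0.5
  endloop
 endfacet
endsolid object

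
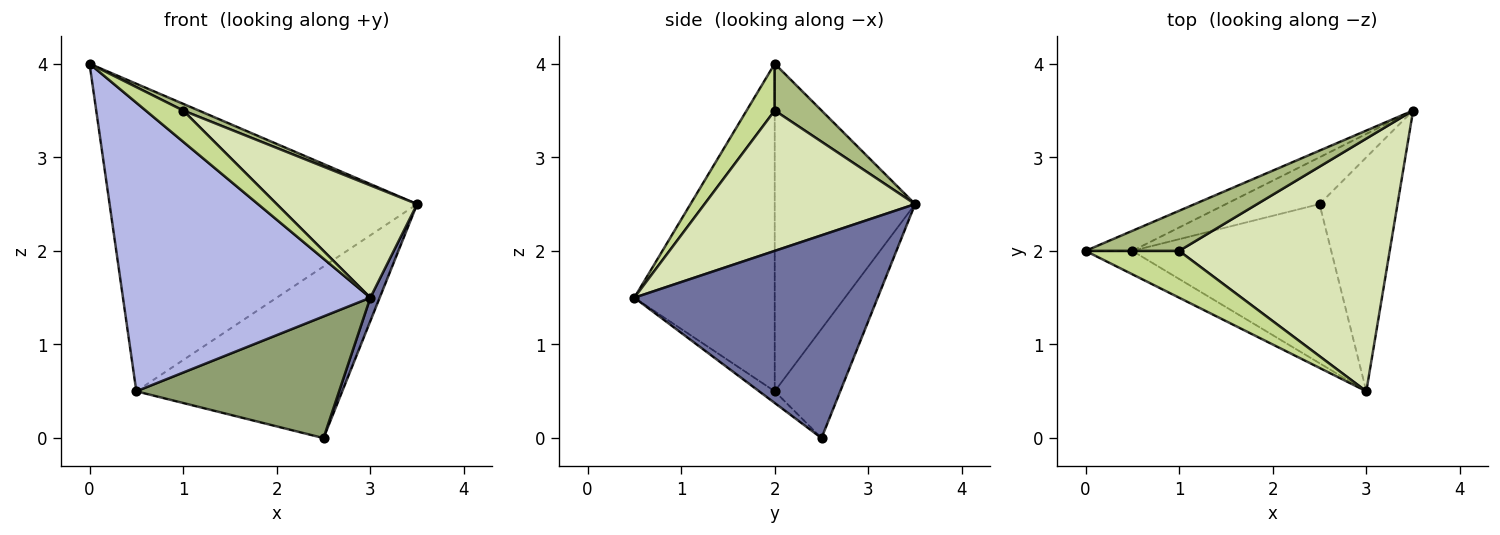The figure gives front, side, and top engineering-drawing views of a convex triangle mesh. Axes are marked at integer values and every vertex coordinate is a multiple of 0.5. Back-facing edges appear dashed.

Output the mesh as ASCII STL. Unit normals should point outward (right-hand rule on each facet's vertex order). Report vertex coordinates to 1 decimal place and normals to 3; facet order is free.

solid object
 facet normal 0.933 -0.036 -0.359
  outer loop
   vertex 2.5 2.5 0.0
   vertex 3.5 3.5 2.5
   vertex 3.0 0.5 1.5
  endloop
 endfacet
 facet normal -0.415 0.908 -0.059
  outer loop
   vertex 0.5 2.0 0.5
   vertex 0.0 2.0 4.0
   vertex 3.5 3.5 2.5
  endloop
 endfacet
 facet normal -0.293 0.922 -0.252
  outer loop
   vertex 0.5 2.0 0.5
   vertex 3.5 3.5 2.5
   vertex 2.5 2.5 0.0
  endloop
 endfacet
 facet normal -0.492 -0.868 -0.070
  outer loop
   vertex 0.5 2.0 0.5
   vertex 3.0 0.5 1.5
   vertex 0.0 2.0 4.0
  endloop
 endfacet
 facet normal -0.047 -0.607 -0.793
  outer loop
   vertex 0.5 2.0 0.5
   vertex 2.5 2.5 0.0
   vertex 3.0 0.5 1.5
  endloop
 endfacet
 facet normal 0.442 -0.147 0.885
  outer loop
   vertex 1.0 2.0 3.5
   vertex 3.5 3.5 2.5
   vertex 0.0 2.0 4.0
  endloop
 endfacet
 facet normal 0.384 -0.512 0.768
  outer loop
   vertex 1.0 2.0 3.5
   vertex 0.0 2.0 4.0
   vertex 3.0 0.5 1.5
  endloop
 endfacet
 facet normal 0.520 -0.347 0.780
  outer loop
   vertex 1.0 2.0 3.5
   vertex 3.0 0.5 1.5
   vertex 3.5 3.5 2.5
  endloop
 endfacet
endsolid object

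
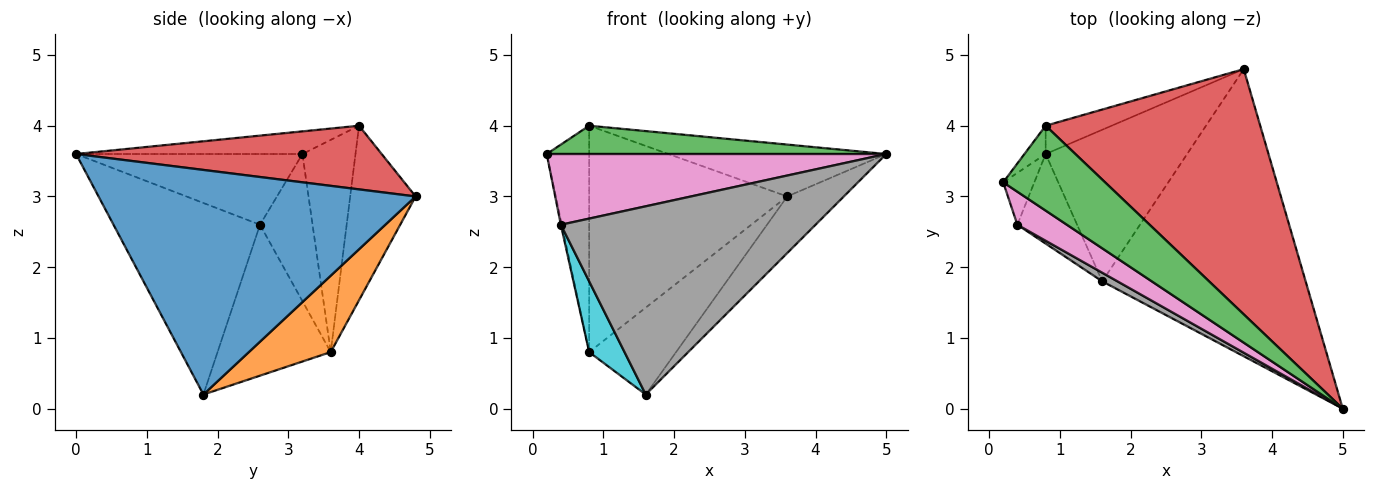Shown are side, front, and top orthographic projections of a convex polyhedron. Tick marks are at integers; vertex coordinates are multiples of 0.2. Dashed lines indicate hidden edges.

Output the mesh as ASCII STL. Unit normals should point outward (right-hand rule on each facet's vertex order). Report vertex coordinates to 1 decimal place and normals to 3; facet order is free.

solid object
 facet normal 0.735 0.131 -0.665
  outer loop
   vertex 1.6 1.8 0.2
   vertex 3.6 4.8 3.0
   vertex 5.0 0.0 3.6
  endloop
 endfacet
 facet normal 0.424 0.450 -0.786
  outer loop
   vertex 0.8 3.6 0.8
   vertex 3.6 4.8 3.0
   vertex 1.6 1.8 0.2
  endloop
 endfacet
 facet normal -0.206 -0.309 0.928
  outer loop
   vertex 0.8 4.0 4.0
   vertex 0.2 3.2 3.6
   vertex 5.0 0.0 3.6
  endloop
 endfacet
 facet normal 0.279 0.199 0.940
  outer loop
   vertex 0.8 4.0 4.0
   vertex 5.0 0.0 3.6
   vertex 3.6 4.8 3.0
  endloop
 endfacet
 facet normal -0.778 0.623 -0.078
  outer loop
   vertex 0.8 4.0 4.0
   vertex 0.8 3.6 0.8
   vertex 0.2 3.2 3.6
  endloop
 endfacet
 facet normal -0.311 0.943 -0.118
  outer loop
   vertex 0.8 4.0 4.0
   vertex 3.6 4.8 3.0
   vertex 0.8 3.6 0.8
  endloop
 endfacet
 facet normal -0.517 -0.776 0.362
  outer loop
   vertex 0.4 2.6 2.6
   vertex 5.0 0.0 3.6
   vertex 0.2 3.2 3.6
  endloop
 endfacet
 facet normal -0.498 -0.866 0.040
  outer loop
   vertex 0.4 2.6 2.6
   vertex 1.6 1.8 0.2
   vertex 5.0 0.0 3.6
  endloop
 endfacet
 facet normal -0.978 0.019 -0.207
  outer loop
   vertex 0.4 2.6 2.6
   vertex 0.2 3.2 3.6
   vertex 0.8 3.6 0.8
  endloop
 endfacet
 facet normal -0.893 -0.279 -0.353
  outer loop
   vertex 0.4 2.6 2.6
   vertex 0.8 3.6 0.8
   vertex 1.6 1.8 0.2
  endloop
 endfacet
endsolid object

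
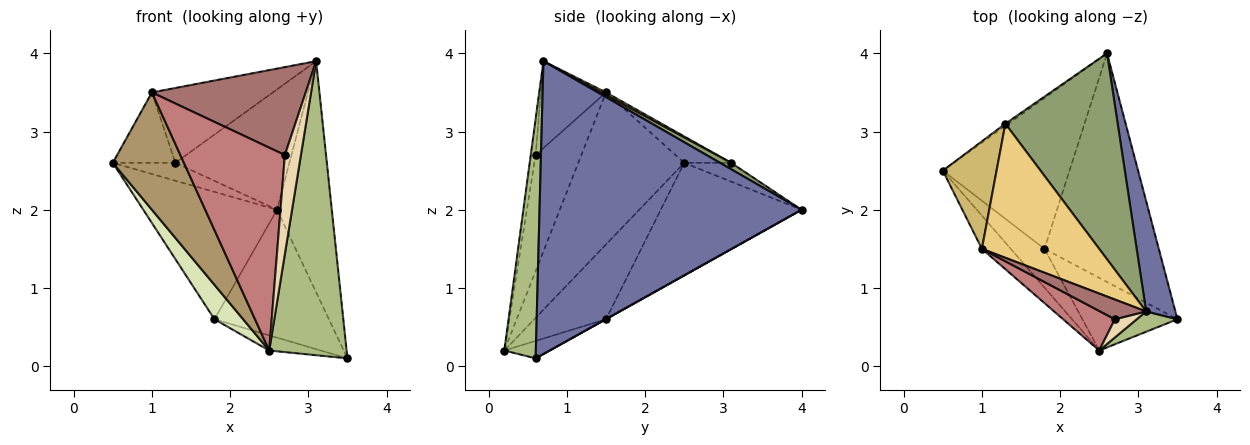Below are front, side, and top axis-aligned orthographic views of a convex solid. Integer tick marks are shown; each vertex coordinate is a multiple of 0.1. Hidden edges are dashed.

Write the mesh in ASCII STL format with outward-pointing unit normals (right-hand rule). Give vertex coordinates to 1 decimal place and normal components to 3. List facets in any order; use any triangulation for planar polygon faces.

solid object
 facet normal 0.974 0.204 0.097
  outer loop
   vertex 3.1 0.7 3.9
   vertex 3.5 0.6 0.1
   vertex 2.6 4.0 2.0
  endloop
 endfacet
 facet normal -0.562 0.534 -0.632
  outer loop
   vertex 1.8 1.5 0.6
   vertex 0.5 2.5 2.6
   vertex 2.6 4.0 2.0
  endloop
 endfacet
 facet normal 0.002 0.488 -0.873
  outer loop
   vertex 1.8 1.5 0.6
   vertex 2.6 4.0 2.0
   vertex 3.5 0.6 0.1
  endloop
 endfacet
 facet normal -0.597 0.796 -0.100
  outer loop
   vertex 1.3 3.1 2.6
   vertex 2.6 4.0 2.0
   vertex 0.5 2.5 2.6
  endloop
 endfacet
 facet normal 0.049 0.504 0.862
  outer loop
   vertex 1.3 3.1 2.6
   vertex 3.1 0.7 3.9
   vertex 2.6 4.0 2.0
  endloop
 endfacet
 facet normal 0.376 -0.924 0.064
  outer loop
   vertex 2.5 0.2 0.2
   vertex 3.5 0.6 0.1
   vertex 3.1 0.7 3.9
  endloop
 endfacet
 facet normal -0.177 0.201 -0.963
  outer loop
   vertex 2.5 0.2 0.2
   vertex 1.8 1.5 0.6
   vertex 3.5 0.6 0.1
  endloop
 endfacet
 facet normal -0.857 -0.343 -0.386
  outer loop
   vertex 2.5 0.2 0.2
   vertex 0.5 2.5 2.6
   vertex 1.8 1.5 0.6
  endloop
 endfacet
 facet normal -0.820 -0.550 -0.156
  outer loop
   vertex 1.0 1.5 3.5
   vertex 0.5 2.5 2.6
   vertex 2.5 0.2 0.2
  endloop
 endfacet
 facet normal -0.380 0.507 0.774
  outer loop
   vertex 1.0 1.5 3.5
   vertex 1.3 3.1 2.6
   vertex 0.5 2.5 2.6
  endloop
 endfacet
 facet normal 0.019 0.487 0.873
  outer loop
   vertex 1.0 1.5 3.5
   vertex 3.1 0.7 3.9
   vertex 1.3 3.1 2.6
  endloop
 endfacet
 facet normal -0.285 -0.943 0.174
  outer loop
   vertex 2.7 0.6 2.7
   vertex 2.5 0.2 0.2
   vertex 3.1 0.7 3.9
  endloop
 endfacet
 facet normal -0.382 -0.902 0.202
  outer loop
   vertex 2.7 0.6 2.7
   vertex 3.1 0.7 3.9
   vertex 1.0 1.5 3.5
  endloop
 endfacet
 facet normal -0.395 -0.902 0.176
  outer loop
   vertex 2.7 0.6 2.7
   vertex 1.0 1.5 3.5
   vertex 2.5 0.2 0.2
  endloop
 endfacet
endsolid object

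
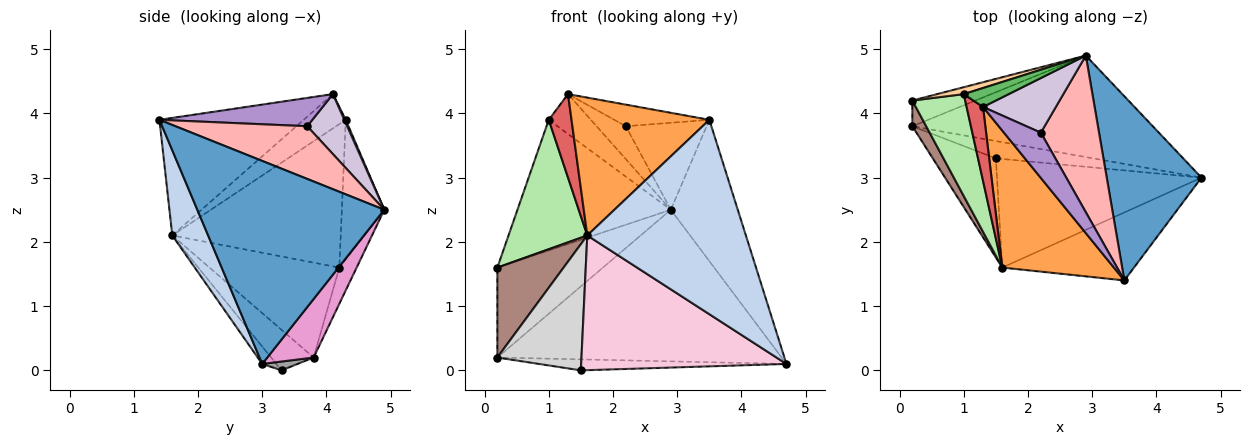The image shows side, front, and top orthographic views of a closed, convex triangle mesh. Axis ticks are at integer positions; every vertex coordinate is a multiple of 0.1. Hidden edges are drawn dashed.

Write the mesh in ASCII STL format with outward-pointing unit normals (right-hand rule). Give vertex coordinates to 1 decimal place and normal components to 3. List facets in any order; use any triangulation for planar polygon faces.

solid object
 facet normal 0.862 0.309 0.402
  outer loop
   vertex 2.9 4.9 2.5
   vertex 3.5 1.4 3.9
   vertex 4.7 3.0 0.1
  endloop
 endfacet
 facet normal 0.209 -0.923 -0.323
  outer loop
   vertex 1.6 1.6 2.1
   vertex 4.7 3.0 0.1
   vertex 3.5 1.4 3.9
  endloop
 endfacet
 facet normal -0.596 -0.570 0.566
  outer loop
   vertex 1.6 1.6 2.1
   vertex 3.5 1.4 3.9
   vertex 1.3 4.1 4.3
  endloop
 endfacet
 facet normal -0.266 0.962 0.051
  outer loop
   vertex 1.0 4.3 3.9
   vertex 2.9 4.9 2.5
   vertex 0.2 4.2 1.6
  endloop
 endfacet
 facet normal 0.031 0.903 0.429
  outer loop
   vertex 1.0 4.3 3.9
   vertex 1.3 4.1 4.3
   vertex 2.9 4.9 2.5
  endloop
 endfacet
 facet normal -0.859 -0.402 0.316
  outer loop
   vertex 1.0 4.3 3.9
   vertex 0.2 4.2 1.6
   vertex 1.6 1.6 2.1
  endloop
 endfacet
 facet normal -0.810 -0.439 0.388
  outer loop
   vertex 1.0 4.3 3.9
   vertex 1.6 1.6 2.1
   vertex 1.3 4.1 4.3
  endloop
 endfacet
 facet normal 0.621 0.381 0.686
  outer loop
   vertex 2.2 3.7 3.8
   vertex 3.5 1.4 3.9
   vertex 2.9 4.9 2.5
  endloop
 endfacet
 facet normal 0.570 0.354 0.742
  outer loop
   vertex 2.2 3.7 3.8
   vertex 1.3 4.1 4.3
   vertex 3.5 1.4 3.9
  endloop
 endfacet
 facet normal 0.576 0.422 0.700
  outer loop
   vertex 2.2 3.7 3.8
   vertex 2.9 4.9 2.5
   vertex 1.3 4.1 4.3
  endloop
 endfacet
 facet normal -0.883 -0.451 0.129
  outer loop
   vertex 0.2 3.8 0.2
   vertex 1.6 1.6 2.1
   vertex 0.2 4.2 1.6
  endloop
 endfacet
 facet normal -0.156 0.950 -0.271
  outer loop
   vertex 0.2 3.8 0.2
   vertex 0.2 4.2 1.6
   vertex 2.9 4.9 2.5
  endloop
 endfacet
 facet normal 0.134 0.823 -0.551
  outer loop
   vertex 0.2 3.8 0.2
   vertex 2.9 4.9 2.5
   vertex 4.7 3.0 0.1
  endloop
 endfacet
 facet normal -0.053 -0.777 -0.627
  outer loop
   vertex 1.5 3.3 0.0
   vertex 4.7 3.0 0.1
   vertex 1.6 1.6 2.1
  endloop
 endfacet
 facet normal 0.076 0.535 -0.841
  outer loop
   vertex 1.5 3.3 0.0
   vertex 0.2 3.8 0.2
   vertex 4.7 3.0 0.1
  endloop
 endfacet
 facet normal -0.369 -0.731 -0.574
  outer loop
   vertex 1.5 3.3 0.0
   vertex 1.6 1.6 2.1
   vertex 0.2 3.8 0.2
  endloop
 endfacet
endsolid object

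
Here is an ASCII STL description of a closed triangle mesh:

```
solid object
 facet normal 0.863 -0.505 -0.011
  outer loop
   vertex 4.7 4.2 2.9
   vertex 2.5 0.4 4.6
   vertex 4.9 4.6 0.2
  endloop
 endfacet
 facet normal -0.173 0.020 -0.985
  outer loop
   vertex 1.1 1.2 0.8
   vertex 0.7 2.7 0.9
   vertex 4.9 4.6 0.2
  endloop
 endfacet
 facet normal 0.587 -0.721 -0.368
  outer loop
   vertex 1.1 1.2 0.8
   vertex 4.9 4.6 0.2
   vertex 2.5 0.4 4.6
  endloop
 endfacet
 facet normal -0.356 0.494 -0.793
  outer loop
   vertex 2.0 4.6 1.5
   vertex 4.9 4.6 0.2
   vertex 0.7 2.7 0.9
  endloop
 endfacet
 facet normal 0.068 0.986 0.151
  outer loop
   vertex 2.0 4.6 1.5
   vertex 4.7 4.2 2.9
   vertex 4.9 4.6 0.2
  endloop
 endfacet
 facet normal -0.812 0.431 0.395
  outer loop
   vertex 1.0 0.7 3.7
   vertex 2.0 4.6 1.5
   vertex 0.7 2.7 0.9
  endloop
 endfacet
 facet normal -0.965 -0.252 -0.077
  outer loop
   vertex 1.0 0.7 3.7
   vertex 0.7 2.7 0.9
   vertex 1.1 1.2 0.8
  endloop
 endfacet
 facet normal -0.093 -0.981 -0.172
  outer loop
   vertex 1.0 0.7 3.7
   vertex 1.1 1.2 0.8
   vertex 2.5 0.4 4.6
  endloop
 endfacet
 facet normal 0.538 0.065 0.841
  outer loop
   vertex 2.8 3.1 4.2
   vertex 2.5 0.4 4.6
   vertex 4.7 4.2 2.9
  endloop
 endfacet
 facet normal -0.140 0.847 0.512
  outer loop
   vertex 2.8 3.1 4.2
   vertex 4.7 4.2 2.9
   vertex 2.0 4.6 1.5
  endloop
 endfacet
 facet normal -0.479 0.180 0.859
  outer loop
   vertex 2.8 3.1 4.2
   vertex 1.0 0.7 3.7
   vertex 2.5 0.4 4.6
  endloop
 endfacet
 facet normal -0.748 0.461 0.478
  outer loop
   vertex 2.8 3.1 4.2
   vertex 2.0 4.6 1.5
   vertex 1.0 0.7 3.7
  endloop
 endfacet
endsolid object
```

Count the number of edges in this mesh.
18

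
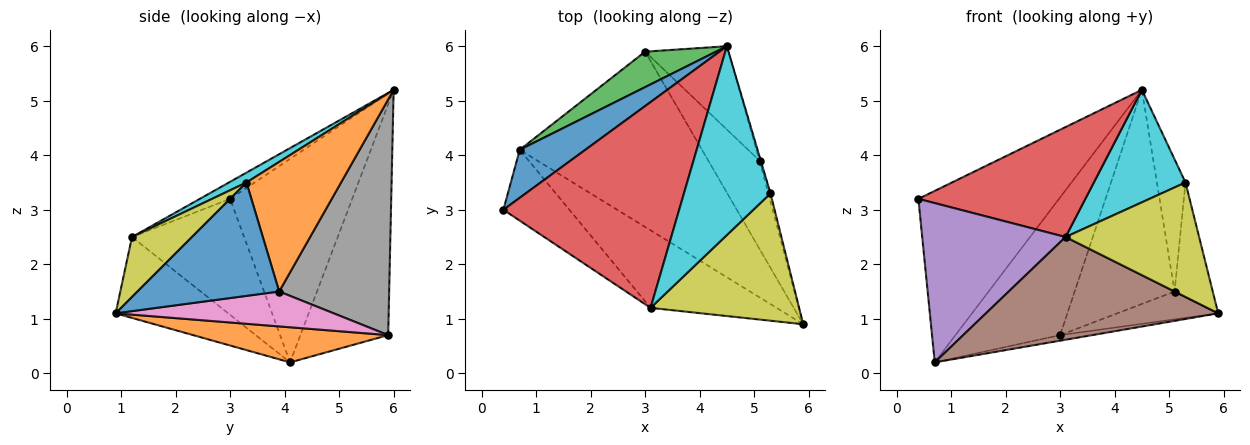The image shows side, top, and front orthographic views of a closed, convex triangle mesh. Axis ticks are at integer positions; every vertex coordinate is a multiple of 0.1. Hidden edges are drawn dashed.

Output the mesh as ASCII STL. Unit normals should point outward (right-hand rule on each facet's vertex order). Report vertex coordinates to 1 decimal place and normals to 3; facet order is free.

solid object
 facet normal -0.641 0.739 0.207
  outer loop
   vertex 0.7 4.1 0.2
   vertex 0.4 3.0 3.2
   vertex 4.5 6.0 5.2
  endloop
 endfacet
 facet normal 0.189 0.031 -0.981
  outer loop
   vertex 3.0 5.9 0.7
   vertex 5.9 0.9 1.1
   vertex 0.7 4.1 0.2
  endloop
 endfacet
 facet normal -0.630 0.752 0.193
  outer loop
   vertex 3.0 5.9 0.7
   vertex 0.7 4.1 0.2
   vertex 4.5 6.0 5.2
  endloop
 endfacet
 facet normal -0.085 -0.469 0.879
  outer loop
   vertex 3.1 1.2 2.5
   vertex 4.5 6.0 5.2
   vertex 0.4 3.0 3.2
  endloop
 endfacet
 facet normal -0.581 -0.743 -0.331
  outer loop
   vertex 3.1 1.2 2.5
   vertex 0.4 3.0 3.2
   vertex 0.7 4.1 0.2
  endloop
 endfacet
 facet normal -0.361 -0.744 -0.562
  outer loop
   vertex 3.1 1.2 2.5
   vertex 0.7 4.1 0.2
   vertex 5.9 0.9 1.1
  endloop
 endfacet
 facet normal 0.545 0.252 -0.800
  outer loop
   vertex 5.1 3.9 1.5
   vertex 5.9 0.9 1.1
   vertex 3.0 5.9 0.7
  endloop
 endfacet
 facet normal 0.716 0.651 -0.253
  outer loop
   vertex 5.1 3.9 1.5
   vertex 3.0 5.9 0.7
   vertex 4.5 6.0 5.2
  endloop
 endfacet
 facet normal 0.288 -0.640 0.712
  outer loop
   vertex 5.3 3.3 3.5
   vertex 3.1 1.2 2.5
   vertex 5.9 0.9 1.1
  endloop
 endfacet
 facet normal 0.098 -0.509 0.855
  outer loop
   vertex 5.3 3.3 3.5
   vertex 4.5 6.0 5.2
   vertex 3.1 1.2 2.5
  endloop
 endfacet
 facet normal 0.965 0.260 -0.019
  outer loop
   vertex 5.3 3.3 3.5
   vertex 5.9 0.9 1.1
   vertex 5.1 3.9 1.5
  endloop
 endfacet
 facet normal 0.957 0.289 -0.009
  outer loop
   vertex 5.3 3.3 3.5
   vertex 5.1 3.9 1.5
   vertex 4.5 6.0 5.2
  endloop
 endfacet
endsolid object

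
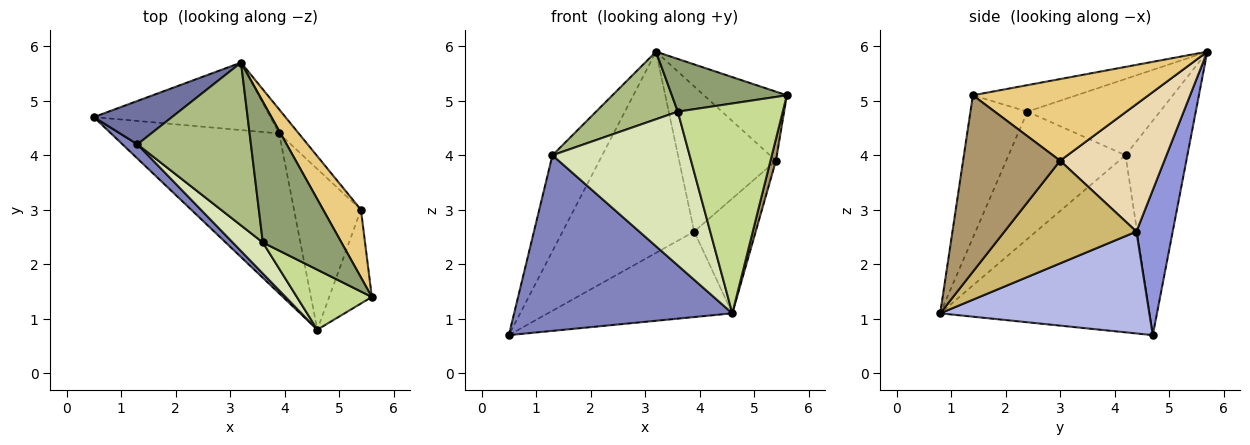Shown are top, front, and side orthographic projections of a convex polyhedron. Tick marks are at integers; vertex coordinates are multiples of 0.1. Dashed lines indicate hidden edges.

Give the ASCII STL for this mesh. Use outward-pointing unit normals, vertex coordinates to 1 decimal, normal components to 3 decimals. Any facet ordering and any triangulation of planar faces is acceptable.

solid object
 facet normal -0.749 0.603 0.273
  outer loop
   vertex 1.3 4.2 4.0
   vertex 3.2 5.7 5.9
   vertex 0.5 4.7 0.7
  endloop
 endfacet
 facet normal -0.691 -0.720 0.058
  outer loop
   vertex 1.3 4.2 4.0
   vertex 0.5 4.7 0.7
   vertex 4.6 0.8 1.1
  endloop
 endfacet
 facet normal 0.253 0.917 -0.308
  outer loop
   vertex 3.9 4.4 2.6
   vertex 0.5 4.7 0.7
   vertex 3.2 5.7 5.9
  endloop
 endfacet
 facet normal 0.471 0.416 -0.778
  outer loop
   vertex 3.9 4.4 2.6
   vertex 4.6 0.8 1.1
   vertex 0.5 4.7 0.7
  endloop
 endfacet
 facet normal -0.301 -0.334 0.893
  outer loop
   vertex 3.6 2.4 4.8
   vertex 5.6 1.4 5.1
   vertex 3.2 5.7 5.9
  endloop
 endfacet
 facet normal -0.528 -0.325 0.785
  outer loop
   vertex 3.6 2.4 4.8
   vertex 3.2 5.7 5.9
   vertex 1.3 4.2 4.0
  endloop
 endfacet
 facet normal -0.463 -0.852 0.244
  outer loop
   vertex 3.6 2.4 4.8
   vertex 4.6 0.8 1.1
   vertex 5.6 1.4 5.1
  endloop
 endfacet
 facet normal -0.641 -0.752 0.152
  outer loop
   vertex 3.6 2.4 4.8
   vertex 1.3 4.2 4.0
   vertex 4.6 0.8 1.1
  endloop
 endfacet
 facet normal 0.971 -0.055 -0.234
  outer loop
   vertex 5.4 3.0 3.9
   vertex 5.6 1.4 5.1
   vertex 4.6 0.8 1.1
  endloop
 endfacet
 facet normal 0.780 0.364 -0.509
  outer loop
   vertex 5.4 3.0 3.9
   vertex 4.6 0.8 1.1
   vertex 3.9 4.4 2.6
  endloop
 endfacet
 facet normal 0.834 0.394 0.386
  outer loop
   vertex 5.4 3.0 3.9
   vertex 3.2 5.7 5.9
   vertex 5.6 1.4 5.1
  endloop
 endfacet
 facet normal 0.728 0.676 -0.112
  outer loop
   vertex 5.4 3.0 3.9
   vertex 3.9 4.4 2.6
   vertex 3.2 5.7 5.9
  endloop
 endfacet
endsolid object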